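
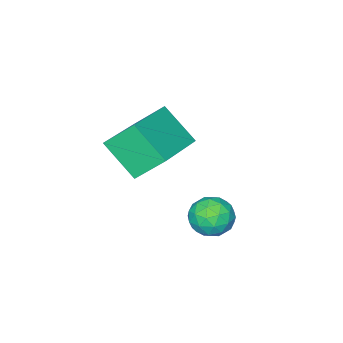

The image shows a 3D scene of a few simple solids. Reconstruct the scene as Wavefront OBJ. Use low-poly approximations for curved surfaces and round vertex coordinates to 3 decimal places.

v 1.007 -0.785 2.807
v 1.165 -1.884 3.8
v 2.858 -0.062 3.312
v 3.016 -1.161 4.305
v 1.524 -1.499 1.935
v 1.682 -2.598 2.928
v 3.375 -0.776 2.44
v 3.533 -1.875 3.433
v 1.922 1.368 1.89
v 2.36 1.909 1.998
v 2.7 0.871 1.222
v 3.138 1.412 1.33
v 2.989 0.969 1.857
v 2.507 1.276 2.27
v 2.553 1.504 0.95
v 2.071 1.811 1.363
v 2.75 1.993 1.418
v 3.019 1.662 1.978
v 2.041 1.118 1.242
v 2.31 0.787 1.802
v 2.072 1.682 2.003
v 2.988 1.098 1.217
v 2.9 0.838 1.527
v 3.157 1.155 1.591
v 2.159 1.31 2.162
v 2.417 1.628 2.226
v 2.786 1.075 2.143
v 2.643 1.152 0.994
v 2.901 1.47 1.058
v 1.903 1.625 1.629
v 2.16 1.942 1.693
v 2.274 1.705 1.077
v 2.559 2.049 1.725
v 3.017 1.758 1.333
v 2.672 1.812 1.109
v 2.389 1.992 1.352
v 2.717 1.855 2.055
v 3.175 1.563 1.662
v 3.087 1.302 1.972
v 2.804 1.483 2.214
v 2.947 1.904 1.713
v 1.885 1.217 1.558
v 2.343 0.925 1.165
v 2.256 1.297 1.006
v 1.973 1.478 1.248
v 2.043 1.022 1.887
v 2.501 0.731 1.495
v 2.671 0.788 1.868
v 2.388 0.968 2.111
v 2.113 0.876 1.507
f 2 4 1
f 5 2 1
f 1 4 3
f 3 5 1
f 2 8 4
f 6 2 5
f 6 8 2
f 4 8 3
f 7 5 3
f 3 8 7
f 7 6 5
f 8 6 7
f 9 46 25
f 46 20 49
f 25 49 14
f 46 49 25
f 9 25 21
f 25 14 26
f 21 26 10
f 25 26 21
f 9 21 30
f 21 10 31
f 30 31 16
f 21 31 30
f 9 30 42
f 30 16 45
f 42 45 19
f 30 45 42
f 9 42 46
f 42 19 50
f 46 50 20
f 42 50 46
f 10 26 37
f 26 14 40
f 37 40 18
f 26 40 37
f 14 49 27
f 49 20 48
f 27 48 13
f 49 48 27
f 20 50 47
f 50 19 43
f 47 43 11
f 50 43 47
f 19 45 44
f 45 16 32
f 44 32 15
f 45 32 44
f 16 31 36
f 31 10 33
f 36 33 17
f 31 33 36
f 12 38 24
f 38 18 39
f 24 39 13
f 38 39 24
f 12 24 22
f 24 13 23
f 22 23 11
f 24 23 22
f 12 22 29
f 22 11 28
f 29 28 15
f 22 28 29
f 12 29 34
f 29 15 35
f 34 35 17
f 29 35 34
f 12 34 38
f 34 17 41
f 38 41 18
f 34 41 38
f 13 39 27
f 39 18 40
f 27 40 14
f 39 40 27
f 11 23 47
f 23 13 48
f 47 48 20
f 23 48 47
f 15 28 44
f 28 11 43
f 44 43 19
f 28 43 44
f 17 35 36
f 35 15 32
f 36 32 16
f 35 32 36
f 18 41 37
f 41 17 33
f 37 33 10
f 41 33 37



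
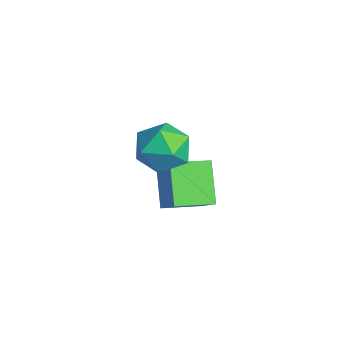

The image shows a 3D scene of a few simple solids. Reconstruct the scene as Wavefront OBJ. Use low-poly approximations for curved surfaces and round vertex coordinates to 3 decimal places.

v -2.232 -2.334 -2.068
v -3.62 -1.976 -0.717
v -2.251 -0.637 -2.536
v -3.639 -0.28 -1.185
v -1.381 -2.1 -1.255
v -2.769 -1.743 0.096
v -1.4 -0.404 -1.723
v -2.788 -0.046 -0.372
v -2.051 -2.133 3.193
v -1.63 -1.621 2.207
v -0.83 -3.599 2.953
v -0.409 -3.087 1.967
v -0.193 -2.599 3.028
v -0.947 -1.693 3.177
v -1.513 -3.527 1.983
v -2.267 -2.621 2.132
v -1.297 -2.482 1.459
v -0.482 -1.909 2.105
v -1.978 -3.311 3.055
v -1.163 -2.738 3.701
f 2 4 1
f 5 2 1
f 1 4 3
f 3 5 1
f 2 8 4
f 6 2 5
f 6 8 2
f 4 8 3
f 7 5 3
f 3 8 7
f 7 6 5
f 8 6 7
f 9 20 14
f 9 14 10
f 9 10 16
f 9 16 19
f 9 19 20
f 10 14 18
f 14 20 13
f 20 19 11
f 19 16 15
f 16 10 17
f 12 18 13
f 12 13 11
f 12 11 15
f 12 15 17
f 12 17 18
f 13 18 14
f 11 13 20
f 15 11 19
f 17 15 16
f 18 17 10



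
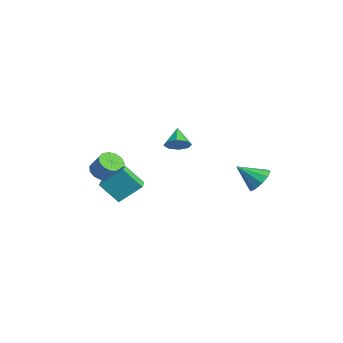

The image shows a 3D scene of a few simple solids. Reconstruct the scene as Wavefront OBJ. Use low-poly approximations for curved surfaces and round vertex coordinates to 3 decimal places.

v 3.219 3.291 1.813
v 4.038 3.063 2.041
v 2.641 2.189 2.787
v 3.871 3.452 2.382
v 3.455 3.779 2.506
v 2.949 3.921 2.365
v 2.546 3.821 2.014
v 2.4 3.519 1.585
v 2.568 3.13 1.244
v 2.984 2.802 1.12
v 3.49 2.661 1.261
v 3.892 2.761 1.613
v -1.691 -3.735 1.517
v -1.102 -3.597 1.057
v -0.44 -3.267 2.003
v -1.029 -3.405 2.463
v -1.322 -3.231 1.084
v -0.661 -2.901 2.03
v -1.66 -3.024 1.248
v -0.998 -2.695 2.194
v -2.007 -3.044 1.498
v -1.346 -2.715 2.444
v -2.254 -3.283 1.754
v -1.593 -2.953 2.699
v -2.322 -3.665 1.934
v -1.661 -3.336 2.88
v -2.19 -4.069 1.983
v -1.528 -3.74 2.928
v -1.899 -4.367 1.883
v -1.238 -4.038 2.829
v -1.542 -4.465 1.667
v -0.881 -4.135 2.613
v -1.232 -4.33 1.404
v -0.571 -4.001 2.35
v -1.068 -4.007 1.177
v -0.407 -3.677 2.122
v -0.756 0.225 3.227
v -0.235 0.547 3.677
v -1.684 0.575 4.053
v -0.447 0.917 3.282
v -0.84 0.882 2.855
v -1.185 0.463 2.646
v -1.278 -0.096 2.777
v -1.066 -0.467 3.172
v -0.672 -0.432 3.599
v -0.328 -0.012 3.808
v 1.278 -4.893 2.04
v 1.66 -3.723 3.124
v 0.43 -4.488 1.902
v 0.812 -3.318 2.986
v 1.868 -4.042 0.914
v 2.25 -2.872 1.998
v 1.02 -3.637 0.776
v 1.402 -2.467 1.86
f 2 1 4
f 2 4 3
f 4 1 5
f 4 5 3
f 5 1 6
f 5 6 3
f 6 1 7
f 6 7 3
f 7 1 8
f 7 8 3
f 8 1 9
f 8 9 3
f 9 1 10
f 9 10 3
f 10 1 11
f 10 11 3
f 11 1 12
f 11 12 3
f 12 1 2
f 12 2 3
f 14 13 17
f 14 17 15
f 15 17 18
f 15 18 16
f 17 13 19
f 17 19 18
f 18 19 20
f 18 20 16
f 19 13 21
f 19 21 20
f 20 21 22
f 20 22 16
f 21 13 23
f 21 23 22
f 22 23 24
f 22 24 16
f 23 13 25
f 23 25 24
f 24 25 26
f 24 26 16
f 25 13 27
f 25 27 26
f 26 27 28
f 26 28 16
f 27 13 29
f 27 29 28
f 28 29 30
f 28 30 16
f 29 13 31
f 29 31 30
f 30 31 32
f 30 32 16
f 31 13 33
f 31 33 32
f 32 33 34
f 32 34 16
f 33 13 35
f 33 35 34
f 34 35 36
f 34 36 16
f 35 13 14
f 35 14 36
f 36 14 15
f 36 15 16
f 38 37 40
f 38 40 39
f 40 37 41
f 40 41 39
f 41 37 42
f 41 42 39
f 42 37 43
f 42 43 39
f 43 37 44
f 43 44 39
f 44 37 45
f 44 45 39
f 45 37 46
f 45 46 39
f 46 37 38
f 46 38 39
f 48 50 47
f 51 48 47
f 47 50 49
f 49 51 47
f 48 54 50
f 52 48 51
f 52 54 48
f 50 54 49
f 53 51 49
f 49 54 53
f 53 52 51
f 54 52 53



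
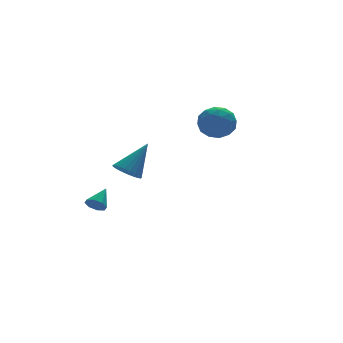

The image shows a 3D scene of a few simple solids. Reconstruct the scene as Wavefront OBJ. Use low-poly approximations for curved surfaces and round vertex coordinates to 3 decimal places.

v -3.156 -2.935 1.434
v -2.518 -2.876 0.875
v -1.784 -2.505 3.046
v -2.636 -2.543 0.887
v -2.844 -2.278 0.994
v -3.106 -2.126 1.176
v -3.377 -2.114 1.403
v -3.609 -2.244 1.636
v -3.763 -2.494 1.833
v -3.812 -2.819 1.962
v -3.748 -3.165 1.999
v -3.581 -3.471 1.938
v -3.341 -3.684 1.791
v -3.069 -3.767 1.581
v -2.811 -3.707 1.346
v -2.614 -3.513 1.127
v -2.51 -3.219 0.96
v -3.316 0.754 -2.251
v -2.86 0.635 -2.684
v -2.384 1.486 -1.469
v -3.104 1.049 -2.779
v -3.473 1.29 -2.565
v -3.75 1.217 -2.167
v -3.773 0.873 -1.819
v -3.528 0.46 -1.724
v -3.159 0.219 -1.938
v -2.882 0.292 -2.336
v 3.632 1.878 2.229
v 4.523 1.295 1.777
v 3.337 0.485 3.443
v 4.228 -0.098 2.991
v 4.416 0.87 3.596
v 4.599 1.731 2.846
v 3.261 0.049 2.374
v 3.444 0.91 1.624
v 4.294 0.165 1.867
v 5.008 0.672 2.623
v 2.852 1.108 2.597
v 3.566 1.615 3.353
v 4.104 1.709 1.896
v 3.756 0.071 3.324
v 3.867 0.64 3.679
v 4.391 0.297 3.414
v 4.148 1.965 2.525
v 4.672 1.622 2.259
v 4.609 1.372 3.329
v 3.188 0.158 2.961
v 3.712 -0.185 2.695
v 3.469 1.483 1.806
v 3.993 1.14 1.541
v 3.251 0.408 1.891
v 4.493 0.702 1.684
v 4.319 -0.117 2.397
v 3.751 -0.03 2.035
v 3.858 0.476 1.593
v 4.913 1 2.128
v 4.739 0.181 2.842
v 4.85 0.75 3.197
v 4.957 1.256 2.756
v 4.778 0.336 2.181
v 3.121 1.599 2.378
v 2.947 0.78 3.092
v 2.903 0.524 2.464
v 3.01 1.03 2.023
v 3.541 1.897 2.823
v 3.367 1.078 3.536
v 4.002 1.304 3.627
v 4.109 1.81 3.185
v 3.082 1.444 3.039
f 2 1 4
f 2 4 3
f 4 1 5
f 4 5 3
f 5 1 6
f 5 6 3
f 6 1 7
f 6 7 3
f 7 1 8
f 7 8 3
f 8 1 9
f 8 9 3
f 9 1 10
f 9 10 3
f 10 1 11
f 10 11 3
f 11 1 12
f 11 12 3
f 12 1 13
f 12 13 3
f 13 1 14
f 13 14 3
f 14 1 15
f 14 15 3
f 15 1 16
f 15 16 3
f 16 1 17
f 16 17 3
f 17 1 2
f 17 2 3
f 19 18 21
f 19 21 20
f 21 18 22
f 21 22 20
f 22 18 23
f 22 23 20
f 23 18 24
f 23 24 20
f 24 18 25
f 24 25 20
f 25 18 26
f 25 26 20
f 26 18 27
f 26 27 20
f 27 18 19
f 27 19 20
f 28 65 44
f 65 39 68
f 44 68 33
f 65 68 44
f 28 44 40
f 44 33 45
f 40 45 29
f 44 45 40
f 28 40 49
f 40 29 50
f 49 50 35
f 40 50 49
f 28 49 61
f 49 35 64
f 61 64 38
f 49 64 61
f 28 61 65
f 61 38 69
f 65 69 39
f 61 69 65
f 29 45 56
f 45 33 59
f 56 59 37
f 45 59 56
f 33 68 46
f 68 39 67
f 46 67 32
f 68 67 46
f 39 69 66
f 69 38 62
f 66 62 30
f 69 62 66
f 38 64 63
f 64 35 51
f 63 51 34
f 64 51 63
f 35 50 55
f 50 29 52
f 55 52 36
f 50 52 55
f 31 57 43
f 57 37 58
f 43 58 32
f 57 58 43
f 31 43 41
f 43 32 42
f 41 42 30
f 43 42 41
f 31 41 48
f 41 30 47
f 48 47 34
f 41 47 48
f 31 48 53
f 48 34 54
f 53 54 36
f 48 54 53
f 31 53 57
f 53 36 60
f 57 60 37
f 53 60 57
f 32 58 46
f 58 37 59
f 46 59 33
f 58 59 46
f 30 42 66
f 42 32 67
f 66 67 39
f 42 67 66
f 34 47 63
f 47 30 62
f 63 62 38
f 47 62 63
f 36 54 55
f 54 34 51
f 55 51 35
f 54 51 55
f 37 60 56
f 60 36 52
f 56 52 29
f 60 52 56



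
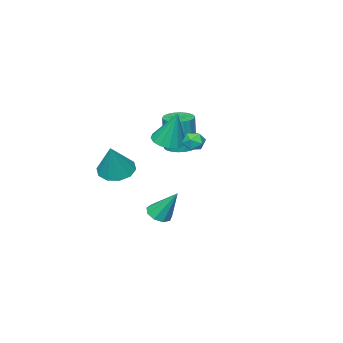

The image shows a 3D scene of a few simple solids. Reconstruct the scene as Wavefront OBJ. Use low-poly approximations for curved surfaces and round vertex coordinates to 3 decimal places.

v 3.457 3.51 3.634
v 3.799 3.502 3.092
v 4.161 2.898 4.088
v 4.503 2.89 3.546
v 4.46 3.43 3.889
v 4.024 3.808 3.609
v 3.936 2.592 3.571
v 3.5 2.97 3.291
v 4.095 2.934 3.053
v 4.419 3.452 3.249
v 3.541 2.948 3.931
v 3.865 3.466 4.127
v 2.131 -0.319 2.149
v 2.731 0.324 1.916
v 2.169 0.379 4.171
v 2.309 0.524 1.855
v 1.839 0.498 1.873
v 1.447 0.253 1.964
v 1.239 -0.146 2.106
v 1.269 -0.59 2.258
v 1.531 -0.962 2.382
v 1.953 -1.161 2.443
v 2.423 -1.135 2.425
v 2.815 -0.89 2.333
v 3.023 -0.492 2.192
v 2.993 -0.048 2.039
v 2.489 -3.745 -0.839
v 3.078 -4.613 -0.889
v 3.371 -3.255 1.059
v 3.41 -4.13 -1.167
v 3.39 -3.499 -1.321
v 3.026 -2.963 -1.29
v 2.457 -2.725 -1.088
v 1.901 -2.877 -0.79
v 1.569 -3.36 -0.512
v 1.589 -3.99 -0.358
v 1.953 -4.527 -0.389
v 2.521 -4.765 -0.591
v 1.303 -1.796 -3.862
v 1.995 -1.501 -3.972
v 1.097 -0.664 -2.118
v 1.636 -1.206 -4.206
v 1.122 -1.187 -4.279
v 0.692 -1.453 -4.157
v 0.548 -1.88 -3.897
v 0.757 -2.267 -3.621
v 1.222 -2.434 -3.458
v 1.724 -2.303 -3.484
v 2.029 -1.935 -3.687
v -0.86 -2.363 0.141
v -0.17 -1.85 0.124
v -0.09 -1.884 2.322
v -0.78 -2.397 2.339
v -0.46 -1.602 0.138
v -0.38 -1.635 2.336
v -0.83 -1.504 0.153
v -0.75 -1.538 2.351
v -1.206 -1.576 0.166
v -1.126 -1.61 2.364
v -1.513 -1.804 0.173
v -1.433 -1.838 2.371
v -1.691 -2.143 0.174
v -1.611 -2.177 2.373
v -1.704 -2.526 0.169
v -1.624 -2.559 2.367
v -1.55 -2.876 0.158
v -1.47 -2.91 2.356
v -1.26 -3.125 0.144
v -1.18 -3.158 2.342
v -0.89 -3.222 0.129
v -0.81 -3.256 2.327
v -0.514 -3.15 0.116
v -0.434 -3.184 2.314
v -0.207 -2.922 0.109
v -0.127 -2.956 2.307
v -0.029 -2.583 0.107
v 0.051 -2.617 2.306
v -0.016 -2.201 0.113
v 0.064 -2.234 2.311
f 1 12 6
f 1 6 2
f 1 2 8
f 1 8 11
f 1 11 12
f 2 6 10
f 6 12 5
f 12 11 3
f 11 8 7
f 8 2 9
f 4 10 5
f 4 5 3
f 4 3 7
f 4 7 9
f 4 9 10
f 5 10 6
f 3 5 12
f 7 3 11
f 9 7 8
f 10 9 2
f 14 13 16
f 14 16 15
f 16 13 17
f 16 17 15
f 17 13 18
f 17 18 15
f 18 13 19
f 18 19 15
f 19 13 20
f 19 20 15
f 20 13 21
f 20 21 15
f 21 13 22
f 21 22 15
f 22 13 23
f 22 23 15
f 23 13 24
f 23 24 15
f 24 13 25
f 24 25 15
f 25 13 26
f 25 26 15
f 26 13 14
f 26 14 15
f 28 27 30
f 28 30 29
f 30 27 31
f 30 31 29
f 31 27 32
f 31 32 29
f 32 27 33
f 32 33 29
f 33 27 34
f 33 34 29
f 34 27 35
f 34 35 29
f 35 27 36
f 35 36 29
f 36 27 37
f 36 37 29
f 37 27 38
f 37 38 29
f 38 27 28
f 38 28 29
f 40 39 42
f 40 42 41
f 42 39 43
f 42 43 41
f 43 39 44
f 43 44 41
f 44 39 45
f 44 45 41
f 45 39 46
f 45 46 41
f 46 39 47
f 46 47 41
f 47 39 48
f 47 48 41
f 48 39 49
f 48 49 41
f 49 39 40
f 49 40 41
f 51 50 54
f 51 54 52
f 52 54 55
f 52 55 53
f 54 50 56
f 54 56 55
f 55 56 57
f 55 57 53
f 56 50 58
f 56 58 57
f 57 58 59
f 57 59 53
f 58 50 60
f 58 60 59
f 59 60 61
f 59 61 53
f 60 50 62
f 60 62 61
f 61 62 63
f 61 63 53
f 62 50 64
f 62 64 63
f 63 64 65
f 63 65 53
f 64 50 66
f 64 66 65
f 65 66 67
f 65 67 53
f 66 50 68
f 66 68 67
f 67 68 69
f 67 69 53
f 68 50 70
f 68 70 69
f 69 70 71
f 69 71 53
f 70 50 72
f 70 72 71
f 71 72 73
f 71 73 53
f 72 50 74
f 72 74 73
f 73 74 75
f 73 75 53
f 74 50 76
f 74 76 75
f 75 76 77
f 75 77 53
f 76 50 78
f 76 78 77
f 77 78 79
f 77 79 53
f 78 50 51
f 78 51 79
f 79 51 52
f 79 52 53



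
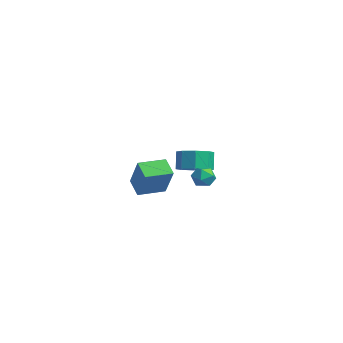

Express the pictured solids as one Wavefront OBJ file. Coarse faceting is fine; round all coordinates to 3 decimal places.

v -1.02 1.577 -3.44
v -0.582 2.093 -3.865
v -0.138 1.607 -2.495
v 0.3 2.123 -2.92
v -0.401 2.352 -2.611
v -0.946 2.334 -3.195
v 0.226 1.366 -3.165
v -0.319 1.348 -3.749
v 0.188 1.963 -3.694
v -0.2 2.573 -3.352
v -0.52 1.127 -3.008
v -0.908 1.737 -2.666
v -3.253 2.807 -3.681
v -2.261 3.187 -3.395
v -2.715 3.453 -2.173
v -3.707 3.073 -2.459
v -2.758 3.789 -3.711
v -3.212 4.055 -2.489
v -3.545 3.816 -4.009
v -3.999 4.081 -2.787
v -4.161 3.251 -4.115
v -4.615 3.517 -2.893
v -4.245 2.427 -3.967
v -4.699 2.693 -2.745
v -3.748 1.825 -3.651
v -4.202 2.091 -2.429
v -2.961 1.799 -3.353
v -3.415 2.064 -2.131
v -2.345 2.363 -3.247
v -2.799 2.629 -2.025
v 3.32 -4.046 -2.323
v 2.328 -4 -1.632
v 3.423 -2.44 -2.283
v 2.431 -2.394 -1.591
v 4.509 -4.166 -0.609
v 3.517 -4.12 0.083
v 4.612 -2.56 -0.568
v 3.62 -2.514 0.123
f 1 12 6
f 1 6 2
f 1 2 8
f 1 8 11
f 1 11 12
f 2 6 10
f 6 12 5
f 12 11 3
f 11 8 7
f 8 2 9
f 4 10 5
f 4 5 3
f 4 3 7
f 4 7 9
f 4 9 10
f 5 10 6
f 3 5 12
f 7 3 11
f 9 7 8
f 10 9 2
f 14 13 17
f 14 17 15
f 15 17 18
f 15 18 16
f 17 13 19
f 17 19 18
f 18 19 20
f 18 20 16
f 19 13 21
f 19 21 20
f 20 21 22
f 20 22 16
f 21 13 23
f 21 23 22
f 22 23 24
f 22 24 16
f 23 13 25
f 23 25 24
f 24 25 26
f 24 26 16
f 25 13 27
f 25 27 26
f 26 27 28
f 26 28 16
f 27 13 29
f 27 29 28
f 28 29 30
f 28 30 16
f 29 13 14
f 29 14 30
f 30 14 15
f 30 15 16
f 32 34 31
f 35 32 31
f 31 34 33
f 33 35 31
f 32 38 34
f 36 32 35
f 36 38 32
f 34 38 33
f 37 35 33
f 33 38 37
f 37 36 35
f 38 36 37



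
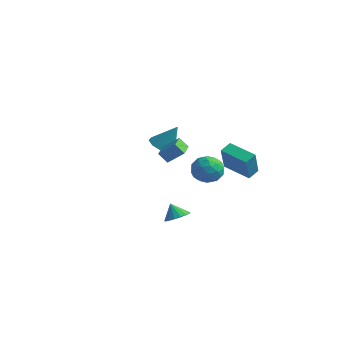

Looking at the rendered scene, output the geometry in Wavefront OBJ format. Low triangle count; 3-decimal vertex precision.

v -4.296 2.36 -1.559
v -3.617 2.745 -2.026
v -3.504 2.88 0.019
v -4.073 3.158 -1.934
v -4.633 3.198 -1.666
v -5.036 2.845 -1.348
v -5.092 2.266 -1.128
v -4.775 1.73 -1.11
v -4.235 1.489 -1.302
v -3.722 1.655 -1.614
v -3.478 2.151 -1.9
v -1.243 0.062 -0.851
v -1.694 -0.226 -0.203
v -0.446 0.603 -0.055
v -0.896 0.316 0.592
v -0.504 -1.056 -0.832
v -0.954 -1.343 -0.185
v 0.294 -0.514 -0.037
v -0.157 -0.802 0.611
v 2.3 -0.445 0.027
v 2.975 -0.355 -0.718
v 2.505 -2.065 0.018
v 3.18 -1.975 -0.727
v 3.402 -1.638 0.198
v 3.275 -0.636 0.204
v 2.205 -1.784 -0.904
v 2.078 -0.782 -0.898
v 2.917 -1.182 -1.293
v 3.656 -1.092 -0.612
v 1.824 -1.328 -0.088
v 2.563 -1.238 0.593
v 2.619 -0.258 -0.345
v 2.861 -2.162 -0.355
v 2.991 -1.964 0.189
v 3.388 -1.911 -0.249
v 2.795 -0.423 0.197
v 3.192 -0.37 -0.241
v 3.443 -1.124 0.298
v 2.288 -2.05 -0.459
v 2.685 -1.997 -0.897
v 2.092 -0.509 -0.451
v 2.489 -0.456 -0.889
v 2.037 -1.296 -0.998
v 2.982 -0.691 -1.121
v 3.103 -1.644 -1.126
v 2.529 -1.531 -1.23
v 2.455 -0.942 -1.227
v 3.417 -0.638 -0.72
v 3.537 -1.591 -0.726
v 3.667 -1.392 -0.182
v 3.593 -0.804 -0.178
v 3.382 -1.125 -1.058
v 1.943 -0.829 0.026
v 2.063 -1.782 0.02
v 1.887 -1.616 -0.522
v 1.813 -1.028 -0.518
v 2.377 -0.776 0.426
v 2.498 -1.729 0.421
v 3.025 -1.478 0.527
v 2.951 -0.889 0.53
v 2.098 -1.295 0.358
v 2.668 -3.533 -3.305
v 3.257 -3.161 -2.954
v 2.172 -3.587 -2.415
v 3.03 -2.886 -3.063
v 2.72 -2.758 -3.228
v 2.399 -2.808 -3.411
v 2.138 -3.025 -3.569
v 2 -3.357 -3.667
v 2.014 -3.73 -3.681
v 2.178 -4.057 -3.61
v 2.455 -4.265 -3.469
v 2.78 -4.305 -3.29
v 3.079 -4.167 -3.114
v 3.285 -3.885 -2.982
v 3.349 -3.522 -2.924
v 2.178 0.773 -0.903
v 2.202 1.505 -0.534
v 3.921 0.946 -1.359
v 3.945 1.678 -0.991
v 2.695 -0.078 0.751
v 2.719 0.654 1.119
v 4.438 0.095 0.294
v 4.462 0.827 0.663
f 2 1 4
f 2 4 3
f 4 1 5
f 4 5 3
f 5 1 6
f 5 6 3
f 6 1 7
f 6 7 3
f 7 1 8
f 7 8 3
f 8 1 9
f 8 9 3
f 9 1 10
f 9 10 3
f 10 1 11
f 10 11 3
f 11 1 2
f 11 2 3
f 13 15 12
f 16 13 12
f 12 15 14
f 14 16 12
f 13 19 15
f 17 13 16
f 17 19 13
f 15 19 14
f 18 16 14
f 14 19 18
f 18 17 16
f 19 17 18
f 20 57 36
f 57 31 60
f 36 60 25
f 57 60 36
f 20 36 32
f 36 25 37
f 32 37 21
f 36 37 32
f 20 32 41
f 32 21 42
f 41 42 27
f 32 42 41
f 20 41 53
f 41 27 56
f 53 56 30
f 41 56 53
f 20 53 57
f 53 30 61
f 57 61 31
f 53 61 57
f 21 37 48
f 37 25 51
f 48 51 29
f 37 51 48
f 25 60 38
f 60 31 59
f 38 59 24
f 60 59 38
f 31 61 58
f 61 30 54
f 58 54 22
f 61 54 58
f 30 56 55
f 56 27 43
f 55 43 26
f 56 43 55
f 27 42 47
f 42 21 44
f 47 44 28
f 42 44 47
f 23 49 35
f 49 29 50
f 35 50 24
f 49 50 35
f 23 35 33
f 35 24 34
f 33 34 22
f 35 34 33
f 23 33 40
f 33 22 39
f 40 39 26
f 33 39 40
f 23 40 45
f 40 26 46
f 45 46 28
f 40 46 45
f 23 45 49
f 45 28 52
f 49 52 29
f 45 52 49
f 24 50 38
f 50 29 51
f 38 51 25
f 50 51 38
f 22 34 58
f 34 24 59
f 58 59 31
f 34 59 58
f 26 39 55
f 39 22 54
f 55 54 30
f 39 54 55
f 28 46 47
f 46 26 43
f 47 43 27
f 46 43 47
f 29 52 48
f 52 28 44
f 48 44 21
f 52 44 48
f 63 62 65
f 63 65 64
f 65 62 66
f 65 66 64
f 66 62 67
f 66 67 64
f 67 62 68
f 67 68 64
f 68 62 69
f 68 69 64
f 69 62 70
f 69 70 64
f 70 62 71
f 70 71 64
f 71 62 72
f 71 72 64
f 72 62 73
f 72 73 64
f 73 62 74
f 73 74 64
f 74 62 75
f 74 75 64
f 75 62 76
f 75 76 64
f 76 62 63
f 76 63 64
f 78 80 77
f 81 78 77
f 77 80 79
f 79 81 77
f 78 84 80
f 82 78 81
f 82 84 78
f 80 84 79
f 83 81 79
f 79 84 83
f 83 82 81
f 84 82 83



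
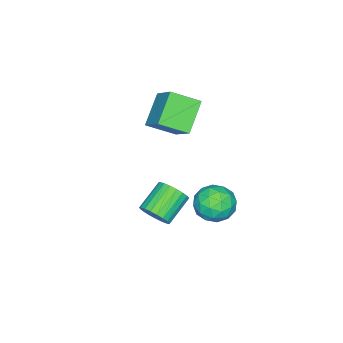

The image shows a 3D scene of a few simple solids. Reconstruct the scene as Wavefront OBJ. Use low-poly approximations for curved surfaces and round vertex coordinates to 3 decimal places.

v 3.544 1.027 -1.215
v 3.951 1.424 -0.638
v 2.582 1.589 0.213
v 2.176 1.193 -0.365
v 3.855 1.675 -0.841
v 2.487 1.84 0.01
v 3.706 1.814 -1.108
v 2.337 1.979 -0.258
v 3.528 1.817 -1.395
v 2.16 1.982 -0.544
v 3.354 1.684 -1.65
v 1.985 1.849 -0.799
v 3.212 1.437 -1.83
v 1.843 1.602 -0.979
v 3.128 1.119 -1.904
v 1.759 1.285 -1.053
v 3.115 0.786 -1.859
v 1.747 0.951 -1.008
v 3.177 0.494 -1.702
v 1.809 0.659 -0.851
v 3.303 0.295 -1.462
v 1.934 0.46 -0.611
v 3.47 0.222 -1.178
v 2.101 0.387 -0.328
v 3.65 0.288 -0.902
v 2.281 0.453 -0.051
v 3.812 0.482 -0.679
v 2.443 0.648 0.172
v 3.927 0.771 -0.549
v 2.559 0.936 0.301
v 3.977 1.104 -0.535
v 2.608 1.269 0.316
v -2.091 -0.715 2.035
v -1.307 -1.899 2.73
v -1.286 0.509 3.213
v -0.502 -0.674 3.908
v -0.678 -0.486 0.832
v 0.106 -1.669 1.527
v 0.127 0.739 2.01
v 0.911 -0.445 2.705
v -0.987 2.255 -3.216
v -0.555 2.88 -2.43
v 0.295 1.06 -2.97
v 0.727 1.685 -2.184
v -0.233 1.189 -2.021
v -1.026 1.927 -2.173
v 0.766 2.013 -3.227
v -0.027 2.751 -3.379
v 0.528 2.731 -2.437
v -0.089 2.221 -1.692
v -0.171 1.719 -3.708
v -0.788 1.209 -2.963
v -0.883 2.672 -2.844
v 0.623 1.268 -2.556
v 0.059 0.976 -2.46
v 0.313 1.343 -1.998
v -1.16 2.112 -2.694
v -0.906 2.48 -2.232
v -0.717 1.486 -1.991
v 0.646 1.46 -3.168
v 0.9 1.828 -2.706
v -0.573 2.597 -3.402
v -0.319 2.964 -2.94
v 0.457 2.454 -3.409
v 0.007 2.952 -2.386
v 0.761 2.25 -2.242
v 0.784 2.442 -2.855
v 0.318 2.876 -2.944
v -0.356 2.653 -1.948
v 0.398 1.95 -1.804
v -0.167 1.658 -1.708
v -0.632 2.092 -1.798
v 0.281 2.565 -1.953
v -0.658 1.99 -3.596
v 0.096 1.287 -3.452
v 0.372 1.848 -3.602
v -0.093 2.282 -3.692
v -1.021 1.69 -3.158
v -0.267 0.988 -3.014
v -0.578 1.064 -2.456
v -1.044 1.498 -2.545
v -0.541 1.375 -3.447
f 2 1 5
f 2 5 3
f 3 5 6
f 3 6 4
f 5 1 7
f 5 7 6
f 6 7 8
f 6 8 4
f 7 1 9
f 7 9 8
f 8 9 10
f 8 10 4
f 9 1 11
f 9 11 10
f 10 11 12
f 10 12 4
f 11 1 13
f 11 13 12
f 12 13 14
f 12 14 4
f 13 1 15
f 13 15 14
f 14 15 16
f 14 16 4
f 15 1 17
f 15 17 16
f 16 17 18
f 16 18 4
f 17 1 19
f 17 19 18
f 18 19 20
f 18 20 4
f 19 1 21
f 19 21 20
f 20 21 22
f 20 22 4
f 21 1 23
f 21 23 22
f 22 23 24
f 22 24 4
f 23 1 25
f 23 25 24
f 24 25 26
f 24 26 4
f 25 1 27
f 25 27 26
f 26 27 28
f 26 28 4
f 27 1 29
f 27 29 28
f 28 29 30
f 28 30 4
f 29 1 31
f 29 31 30
f 30 31 32
f 30 32 4
f 31 1 2
f 31 2 32
f 32 2 3
f 32 3 4
f 34 36 33
f 37 34 33
f 33 36 35
f 35 37 33
f 34 40 36
f 38 34 37
f 38 40 34
f 36 40 35
f 39 37 35
f 35 40 39
f 39 38 37
f 40 38 39
f 41 78 57
f 78 52 81
f 57 81 46
f 78 81 57
f 41 57 53
f 57 46 58
f 53 58 42
f 57 58 53
f 41 53 62
f 53 42 63
f 62 63 48
f 53 63 62
f 41 62 74
f 62 48 77
f 74 77 51
f 62 77 74
f 41 74 78
f 74 51 82
f 78 82 52
f 74 82 78
f 42 58 69
f 58 46 72
f 69 72 50
f 58 72 69
f 46 81 59
f 81 52 80
f 59 80 45
f 81 80 59
f 52 82 79
f 82 51 75
f 79 75 43
f 82 75 79
f 51 77 76
f 77 48 64
f 76 64 47
f 77 64 76
f 48 63 68
f 63 42 65
f 68 65 49
f 63 65 68
f 44 70 56
f 70 50 71
f 56 71 45
f 70 71 56
f 44 56 54
f 56 45 55
f 54 55 43
f 56 55 54
f 44 54 61
f 54 43 60
f 61 60 47
f 54 60 61
f 44 61 66
f 61 47 67
f 66 67 49
f 61 67 66
f 44 66 70
f 66 49 73
f 70 73 50
f 66 73 70
f 45 71 59
f 71 50 72
f 59 72 46
f 71 72 59
f 43 55 79
f 55 45 80
f 79 80 52
f 55 80 79
f 47 60 76
f 60 43 75
f 76 75 51
f 60 75 76
f 49 67 68
f 67 47 64
f 68 64 48
f 67 64 68
f 50 73 69
f 73 49 65
f 69 65 42
f 73 65 69



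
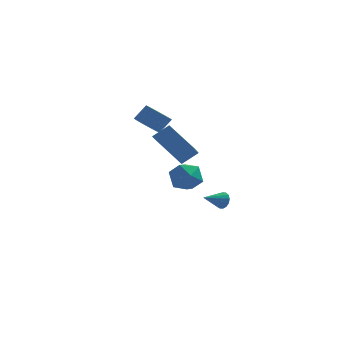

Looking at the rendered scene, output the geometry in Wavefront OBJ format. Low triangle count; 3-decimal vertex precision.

v -2.899 3.54 2.859
v -2.277 3.004 2.638
v -1.66 3.365 3.5
v -2.281 3.9 3.721
v -2.189 3.344 2.433
v -1.572 3.705 3.295
v -2.264 3.73 2.326
v -1.647 4.09 3.188
v -2.485 4.071 2.34
v -1.868 4.432 3.203
v -2.8 4.291 2.474
v -2.183 4.652 3.336
v -3.138 4.339 2.696
v -2.521 4.7 3.558
v -3.421 4.203 2.955
v -2.804 4.564 3.817
v -3.584 3.916 3.192
v -2.967 4.277 4.054
v -3.59 3.542 3.353
v -2.973 3.903 4.215
v -3.438 3.168 3.4
v -2.821 3.529 4.263
v -3.162 2.879 3.324
v -2.545 3.24 4.186
v -2.826 2.741 3.141
v -2.209 3.102 4.003
v -2.506 2.786 2.893
v -1.889 3.147 3.756
v 1.231 3.417 -2.544
v 1.551 3.323 -2.07
v 0.249 2.643 -2.036
v 1.39 3.569 -2.008
v 1.186 3.774 -2.089
v 0.994 3.883 -2.293
v 0.866 3.867 -2.564
v 0.836 3.731 -2.83
v 0.912 3.51 -3.019
v 1.073 3.265 -3.081
v 1.276 3.06 -2.999
v 1.468 2.951 -2.796
v 1.596 2.966 -2.525
v 1.626 3.103 -2.259
v -1.286 -0.354 1.03
v -0.495 0.168 1.406
v -0.245 -1.388 0.274
v 0.546 -0.866 0.65
v -0.046 -1.415 1.274
v -0.689 -0.776 1.741
v -0.051 -0.444 -0.061
v -0.694 0.195 0.406
v 0.269 0.112 0.732
v 0.272 -0.488 1.557
v -1.012 -0.732 0.123
v -1.009 -1.332 0.948
v -0.384 -4.038 3.341
v -1.79 -3.345 4.708
v -0.407 -2.452 2.512
v -1.814 -1.759 3.879
v 0.434 -3.681 4.001
v -0.973 -2.988 5.368
v 0.41 -2.095 3.172
v -0.996 -1.402 4.539
f 2 1 5
f 2 5 3
f 3 5 6
f 3 6 4
f 5 1 7
f 5 7 6
f 6 7 8
f 6 8 4
f 7 1 9
f 7 9 8
f 8 9 10
f 8 10 4
f 9 1 11
f 9 11 10
f 10 11 12
f 10 12 4
f 11 1 13
f 11 13 12
f 12 13 14
f 12 14 4
f 13 1 15
f 13 15 14
f 14 15 16
f 14 16 4
f 15 1 17
f 15 17 16
f 16 17 18
f 16 18 4
f 17 1 19
f 17 19 18
f 18 19 20
f 18 20 4
f 19 1 21
f 19 21 20
f 20 21 22
f 20 22 4
f 21 1 23
f 21 23 22
f 22 23 24
f 22 24 4
f 23 1 25
f 23 25 24
f 24 25 26
f 24 26 4
f 25 1 27
f 25 27 26
f 26 27 28
f 26 28 4
f 27 1 2
f 27 2 28
f 28 2 3
f 28 3 4
f 30 29 32
f 30 32 31
f 32 29 33
f 32 33 31
f 33 29 34
f 33 34 31
f 34 29 35
f 34 35 31
f 35 29 36
f 35 36 31
f 36 29 37
f 36 37 31
f 37 29 38
f 37 38 31
f 38 29 39
f 38 39 31
f 39 29 40
f 39 40 31
f 40 29 41
f 40 41 31
f 41 29 42
f 41 42 31
f 42 29 30
f 42 30 31
f 43 54 48
f 43 48 44
f 43 44 50
f 43 50 53
f 43 53 54
f 44 48 52
f 48 54 47
f 54 53 45
f 53 50 49
f 50 44 51
f 46 52 47
f 46 47 45
f 46 45 49
f 46 49 51
f 46 51 52
f 47 52 48
f 45 47 54
f 49 45 53
f 51 49 50
f 52 51 44
f 56 58 55
f 59 56 55
f 55 58 57
f 57 59 55
f 56 62 58
f 60 56 59
f 60 62 56
f 58 62 57
f 61 59 57
f 57 62 61
f 61 60 59
f 62 60 61



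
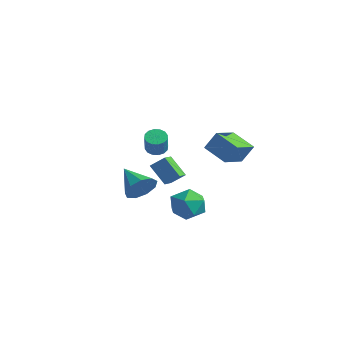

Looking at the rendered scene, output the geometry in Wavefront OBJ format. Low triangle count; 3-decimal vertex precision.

v 4.704 -0.947 2.619
v 3.251 -1.263 3.31
v 4.125 0.641 2.128
v 2.672 0.325 2.819
v 5.128 -0.445 3.741
v 3.675 -0.761 4.432
v 4.549 1.143 3.25
v 3.096 0.827 3.941
v -0.952 -0.54 -0.984
v -2 -0.834 0.189
v -0.345 0.062 -0.291
v -1.394 -0.232 0.882
v -0.466 -1.308 -0.742
v -1.515 -1.602 0.431
v 0.14 -0.706 -0.049
v -0.908 -1 1.124
v 2.744 -1.743 -1.327
v 3.905 -1.646 -1.263
v 2.795 -3.174 -0.097
v 3.956 -3.077 -0.033
v 3.276 -2.242 0.415
v 3.244 -1.357 -0.346
v 3.456 -3.463 -1.014
v 3.424 -2.578 -1.775
v 4.345 -2.709 -1.07
v 4.234 -1.954 -0.187
v 2.466 -2.866 -1.173
v 2.355 -2.111 -0.29
v -3.15 -0.026 0.996
v -2.637 -0.237 0.603
v -1.936 -0.745 1.791
v -2.45 -0.534 2.184
v -2.553 0.092 0.694
v -1.852 -0.416 1.882
v -2.628 0.39 0.866
v -1.928 -0.118 2.054
v -2.844 0.576 1.073
v -2.143 0.068 2.261
v -3.142 0.601 1.259
v -2.441 0.093 2.447
v -3.442 0.458 1.375
v -2.741 -0.05 2.563
v -3.664 0.185 1.389
v -2.963 -0.323 2.577
v -3.748 -0.144 1.298
v -3.047 -0.652 2.486
v -3.672 -0.442 1.126
v -2.972 -0.95 2.314
v -3.457 -0.628 0.919
v -2.756 -1.136 2.107
v -3.159 -0.653 0.733
v -2.458 -1.161 1.921
v -2.859 -0.51 0.617
v -2.158 -1.018 1.805
v -2.457 -1.567 -1.702
v -1.96 -1.902 -0.804
v -4.243 -1.573 -0.718
v -1.974 -1.164 -0.824
v -2.214 -0.614 -1.256
v -2.567 -0.51 -1.896
v -2.869 -0.901 -2.446
v -2.977 -1.603 -2.648
v -2.843 -2.289 -2.407
v -2.527 -2.636 -1.837
v -2.179 -2.484 -1.203
f 2 4 1
f 5 2 1
f 1 4 3
f 3 5 1
f 2 8 4
f 6 2 5
f 6 8 2
f 4 8 3
f 7 5 3
f 3 8 7
f 7 6 5
f 8 6 7
f 10 12 9
f 13 10 9
f 9 12 11
f 11 13 9
f 10 16 12
f 14 10 13
f 14 16 10
f 12 16 11
f 15 13 11
f 11 16 15
f 15 14 13
f 16 14 15
f 17 28 22
f 17 22 18
f 17 18 24
f 17 24 27
f 17 27 28
f 18 22 26
f 22 28 21
f 28 27 19
f 27 24 23
f 24 18 25
f 20 26 21
f 20 21 19
f 20 19 23
f 20 23 25
f 20 25 26
f 21 26 22
f 19 21 28
f 23 19 27
f 25 23 24
f 26 25 18
f 30 29 33
f 30 33 31
f 31 33 34
f 31 34 32
f 33 29 35
f 33 35 34
f 34 35 36
f 34 36 32
f 35 29 37
f 35 37 36
f 36 37 38
f 36 38 32
f 37 29 39
f 37 39 38
f 38 39 40
f 38 40 32
f 39 29 41
f 39 41 40
f 40 41 42
f 40 42 32
f 41 29 43
f 41 43 42
f 42 43 44
f 42 44 32
f 43 29 45
f 43 45 44
f 44 45 46
f 44 46 32
f 45 29 47
f 45 47 46
f 46 47 48
f 46 48 32
f 47 29 49
f 47 49 48
f 48 49 50
f 48 50 32
f 49 29 51
f 49 51 50
f 50 51 52
f 50 52 32
f 51 29 53
f 51 53 52
f 52 53 54
f 52 54 32
f 53 29 30
f 53 30 54
f 54 30 31
f 54 31 32
f 56 55 58
f 56 58 57
f 58 55 59
f 58 59 57
f 59 55 60
f 59 60 57
f 60 55 61
f 60 61 57
f 61 55 62
f 61 62 57
f 62 55 63
f 62 63 57
f 63 55 64
f 63 64 57
f 64 55 65
f 64 65 57
f 65 55 56
f 65 56 57



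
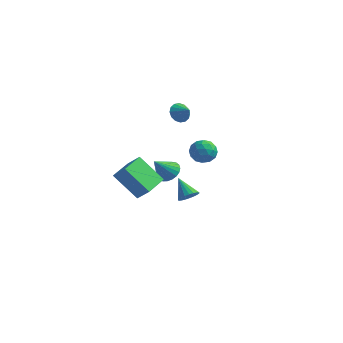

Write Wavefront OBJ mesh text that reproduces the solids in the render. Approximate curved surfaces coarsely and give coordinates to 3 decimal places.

v 2.276 -4.15 1.024
v 2.511 -4.554 1.475
v 1.344 -3.63 1.976
v 2.667 -4.336 1.509
v 2.755 -4.085 1.458
v 2.761 -3.846 1.333
v 2.682 -3.659 1.154
v 2.534 -3.557 0.953
v 2.34 -3.557 0.764
v 2.136 -3.66 0.62
v 1.956 -3.848 0.546
v 1.831 -4.087 0.554
v 1.784 -4.338 0.644
v 1.821 -4.556 0.8
v 1.937 -4.703 0.994
v 2.112 -4.755 1.193
v 2.315 -4.702 1.364
v -1.419 -3.389 -0.616
v -2.939 -3.483 0.888
v -1.397 -1.704 -0.488
v -2.917 -1.798 1.015
v -0.603 -3.462 0.205
v -2.123 -3.556 1.708
v -0.581 -1.777 0.332
v -2.101 -1.871 1.836
v -1.645 2.196 3.635
v -1.198 2.494 3.141
v -0.855 1.924 4.185
v -1.273 2.772 3.385
v -1.447 2.896 3.697
v -1.675 2.832 3.992
v -1.894 2.597 4.191
v -2.047 2.255 4.242
v -2.092 1.897 4.13
v -2.017 1.619 3.885
v -1.842 1.496 3.573
v -1.615 1.56 3.278
v -1.396 1.794 3.079
v -1.243 2.136 3.028
v -0.056 0.578 2.117
v 0.472 1.25 2.341
v 0.868 0.19 1.099
v 1.396 0.862 1.323
v 1.294 0.178 1.873
v 0.722 0.418 2.502
v 0.618 1.022 0.938
v 0.046 1.262 1.567
v 0.889 1.524 1.612
v 1.306 1.003 2.19
v 0.034 0.437 1.25
v 0.451 -0.084 1.828
v 0.127 0.948 2.319
v 1.213 0.492 1.121
v 1.153 0.09 1.445
v 1.463 0.485 1.576
v 0.274 0.459 2.413
v 0.584 0.854 2.545
v 1.067 0.224 2.27
v 0.756 0.586 0.895
v 1.066 0.981 1.027
v -0.123 0.955 1.864
v 0.187 1.35 1.995
v 0.273 1.216 1.17
v 0.682 1.504 2.022
v 1.226 1.276 1.423
v 0.768 1.37 1.197
v 0.432 1.511 1.567
v 0.928 1.198 2.361
v 1.471 0.969 1.763
v 1.411 0.568 2.086
v 1.075 0.709 2.456
v 1.173 1.359 1.933
v -0.131 0.471 1.677
v 0.412 0.242 1.079
v 0.265 0.731 0.984
v -0.071 0.872 1.354
v 0.114 0.164 2.017
v 0.658 -0.064 1.418
v 0.908 -0.071 1.873
v 0.572 0.07 2.243
v 0.167 0.081 1.507
v -3.545 4.307 -3.063
v -2.823 4.483 -2.651
v -4.035 3.353 -1.797
v -3.036 4.742 -2.539
v -3.338 4.925 -2.517
v -3.675 5.002 -2.59
v -3.99 4.958 -2.745
v -4.228 4.802 -2.954
v -4.348 4.56 -3.183
v -4.329 4.275 -3.391
v -4.175 3.995 -3.542
v -3.911 3.77 -3.61
v -3.585 3.637 -3.584
v -3.251 3.62 -3.468
v -2.969 3.722 -3.282
v -2.786 3.925 -3.058
v -2.734 4.195 -2.835
f 2 1 4
f 2 4 3
f 4 1 5
f 4 5 3
f 5 1 6
f 5 6 3
f 6 1 7
f 6 7 3
f 7 1 8
f 7 8 3
f 8 1 9
f 8 9 3
f 9 1 10
f 9 10 3
f 10 1 11
f 10 11 3
f 11 1 12
f 11 12 3
f 12 1 13
f 12 13 3
f 13 1 14
f 13 14 3
f 14 1 15
f 14 15 3
f 15 1 16
f 15 16 3
f 16 1 17
f 16 17 3
f 17 1 2
f 17 2 3
f 19 21 18
f 22 19 18
f 18 21 20
f 20 22 18
f 19 25 21
f 23 19 22
f 23 25 19
f 21 25 20
f 24 22 20
f 20 25 24
f 24 23 22
f 25 23 24
f 27 26 29
f 27 29 28
f 29 26 30
f 29 30 28
f 30 26 31
f 30 31 28
f 31 26 32
f 31 32 28
f 32 26 33
f 32 33 28
f 33 26 34
f 33 34 28
f 34 26 35
f 34 35 28
f 35 26 36
f 35 36 28
f 36 26 37
f 36 37 28
f 37 26 38
f 37 38 28
f 38 26 39
f 38 39 28
f 39 26 27
f 39 27 28
f 40 77 56
f 77 51 80
f 56 80 45
f 77 80 56
f 40 56 52
f 56 45 57
f 52 57 41
f 56 57 52
f 40 52 61
f 52 41 62
f 61 62 47
f 52 62 61
f 40 61 73
f 61 47 76
f 73 76 50
f 61 76 73
f 40 73 77
f 73 50 81
f 77 81 51
f 73 81 77
f 41 57 68
f 57 45 71
f 68 71 49
f 57 71 68
f 45 80 58
f 80 51 79
f 58 79 44
f 80 79 58
f 51 81 78
f 81 50 74
f 78 74 42
f 81 74 78
f 50 76 75
f 76 47 63
f 75 63 46
f 76 63 75
f 47 62 67
f 62 41 64
f 67 64 48
f 62 64 67
f 43 69 55
f 69 49 70
f 55 70 44
f 69 70 55
f 43 55 53
f 55 44 54
f 53 54 42
f 55 54 53
f 43 53 60
f 53 42 59
f 60 59 46
f 53 59 60
f 43 60 65
f 60 46 66
f 65 66 48
f 60 66 65
f 43 65 69
f 65 48 72
f 69 72 49
f 65 72 69
f 44 70 58
f 70 49 71
f 58 71 45
f 70 71 58
f 42 54 78
f 54 44 79
f 78 79 51
f 54 79 78
f 46 59 75
f 59 42 74
f 75 74 50
f 59 74 75
f 48 66 67
f 66 46 63
f 67 63 47
f 66 63 67
f 49 72 68
f 72 48 64
f 68 64 41
f 72 64 68
f 83 82 85
f 83 85 84
f 85 82 86
f 85 86 84
f 86 82 87
f 86 87 84
f 87 82 88
f 87 88 84
f 88 82 89
f 88 89 84
f 89 82 90
f 89 90 84
f 90 82 91
f 90 91 84
f 91 82 92
f 91 92 84
f 92 82 93
f 92 93 84
f 93 82 94
f 93 94 84
f 94 82 95
f 94 95 84
f 95 82 96
f 95 96 84
f 96 82 97
f 96 97 84
f 97 82 98
f 97 98 84
f 98 82 83
f 98 83 84



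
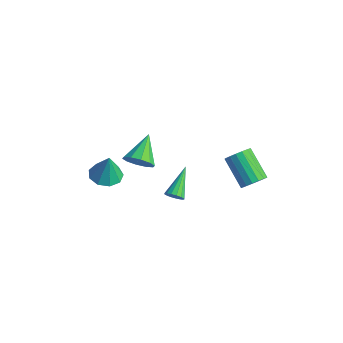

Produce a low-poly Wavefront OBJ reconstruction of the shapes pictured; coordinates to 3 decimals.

v 4.655 1.492 1.97
v 5.122 1.362 2.619
v 3.472 1.618 3.859
v 3.005 1.748 3.21
v 5.142 1.746 2.566
v 3.491 2.002 3.805
v 5.05 2.071 2.376
v 3.4 2.327 3.616
v 4.868 2.264 2.094
v 3.217 2.52 3.333
v 4.637 2.28 1.783
v 2.986 2.536 3.022
v 4.41 2.115 1.515
v 2.759 2.371 2.754
v 4.239 1.808 1.351
v 2.589 2.064 2.591
v 4.164 1.428 1.329
v 2.514 1.684 2.569
v 4.201 1.063 1.454
v 2.551 1.319 2.694
v 4.343 0.796 1.698
v 2.692 1.052 2.937
v 4.556 0.689 2.003
v 2.905 0.945 3.243
v 4.791 0.765 2.301
v 3.141 1.021 3.541
v 4.996 1.008 2.524
v 3.345 1.264 3.763
v -3.235 -2.665 -0.66
v -2.327 -3.118 -0.768
v -2.985 -2.575 1.06
v -2.256 -2.425 -0.815
v -2.643 -1.845 -0.789
v -3.307 -1.649 -0.703
v -3.937 -1.928 -0.597
v -4.239 -2.553 -0.52
v -4.071 -3.23 -0.509
v -3.512 -3.643 -0.568
v -2.823 -3.599 -0.67
v -1.547 -1.628 1.138
v -1.035 -1.867 1.927
v -2.393 -0.132 2.142
v -0.714 -1.473 1.61
v -0.71 -1.138 1.113
v -1.027 -0.99 0.625
v -1.542 -1.086 0.334
v -2.059 -1.389 0.35
v -2.38 -1.783 0.667
v -2.384 -2.118 1.164
v -2.067 -2.266 1.651
v -1.552 -2.17 1.943
v 1.727 -1.791 0.605
v 2.066 -1.928 1.068
v 0.893 -0.229 1.675
v 2.231 -1.729 0.905
v 2.261 -1.546 0.662
v 2.147 -1.429 0.404
v 1.922 -1.41 0.199
v 1.644 -1.492 0.103
v 1.388 -1.655 0.141
v 1.223 -1.854 0.304
v 1.194 -2.037 0.547
v 1.307 -2.153 0.805
v 1.532 -2.173 1.01
v 1.81 -2.091 1.106
f 2 1 5
f 2 5 3
f 3 5 6
f 3 6 4
f 5 1 7
f 5 7 6
f 6 7 8
f 6 8 4
f 7 1 9
f 7 9 8
f 8 9 10
f 8 10 4
f 9 1 11
f 9 11 10
f 10 11 12
f 10 12 4
f 11 1 13
f 11 13 12
f 12 13 14
f 12 14 4
f 13 1 15
f 13 15 14
f 14 15 16
f 14 16 4
f 15 1 17
f 15 17 16
f 16 17 18
f 16 18 4
f 17 1 19
f 17 19 18
f 18 19 20
f 18 20 4
f 19 1 21
f 19 21 20
f 20 21 22
f 20 22 4
f 21 1 23
f 21 23 22
f 22 23 24
f 22 24 4
f 23 1 25
f 23 25 24
f 24 25 26
f 24 26 4
f 25 1 27
f 25 27 26
f 26 27 28
f 26 28 4
f 27 1 2
f 27 2 28
f 28 2 3
f 28 3 4
f 30 29 32
f 30 32 31
f 32 29 33
f 32 33 31
f 33 29 34
f 33 34 31
f 34 29 35
f 34 35 31
f 35 29 36
f 35 36 31
f 36 29 37
f 36 37 31
f 37 29 38
f 37 38 31
f 38 29 39
f 38 39 31
f 39 29 30
f 39 30 31
f 41 40 43
f 41 43 42
f 43 40 44
f 43 44 42
f 44 40 45
f 44 45 42
f 45 40 46
f 45 46 42
f 46 40 47
f 46 47 42
f 47 40 48
f 47 48 42
f 48 40 49
f 48 49 42
f 49 40 50
f 49 50 42
f 50 40 51
f 50 51 42
f 51 40 41
f 51 41 42
f 53 52 55
f 53 55 54
f 55 52 56
f 55 56 54
f 56 52 57
f 56 57 54
f 57 52 58
f 57 58 54
f 58 52 59
f 58 59 54
f 59 52 60
f 59 60 54
f 60 52 61
f 60 61 54
f 61 52 62
f 61 62 54
f 62 52 63
f 62 63 54
f 63 52 64
f 63 64 54
f 64 52 65
f 64 65 54
f 65 52 53
f 65 53 54



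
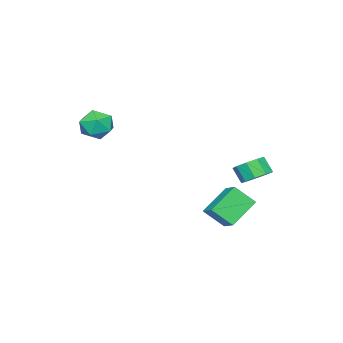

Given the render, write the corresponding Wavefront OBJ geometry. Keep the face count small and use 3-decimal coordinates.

v -2.615 2.05 -5.176
v -2.134 1.077 -4.169
v -4.163 2.442 -4.057
v -3.682 1.469 -3.05
v -1.978 2.951 -4.61
v -1.497 1.978 -3.603
v -3.526 3.343 -3.491
v -3.045 2.37 -2.484
v -3.905 3.189 -1.927
v -3.341 2.588 -2.263
v -3.47 1.99 -1.409
v -4.035 2.591 -1.073
v -3.037 2.997 -1.93
v -3.166 2.399 -1.077
v -3.138 3.496 -1.596
v -3.267 2.897 -0.743
v -3.599 3.851 -1.417
v -3.728 3.253 -0.563
v -4.203 3.896 -1.476
v -4.332 3.298 -0.623
v -4.668 3.611 -1.746
v -4.797 3.013 -0.893
v -4.776 3.128 -2.101
v -4.905 2.53 -1.248
v -4.477 2.674 -2.374
v -4.606 2.076 -1.521
v -3.91 2.461 -2.438
v -4.039 1.862 -1.585
v -0.324 -3.081 1.375
v 0.578 -2.629 1.529
v 0.302 -4.511 1.911
v 1.204 -4.059 2.065
v 0.407 -3.822 2.656
v 0.02 -2.938 2.325
v 0.86 -4.202 1.115
v 0.473 -3.318 0.784
v 1.309 -3.322 1.368
v 1.029 -3.087 2.32
v -0.149 -4.053 1.12
v -0.429 -3.818 2.072
f 2 4 1
f 5 2 1
f 1 4 3
f 3 5 1
f 2 8 4
f 6 2 5
f 6 8 2
f 4 8 3
f 7 5 3
f 3 8 7
f 7 6 5
f 8 6 7
f 10 9 13
f 10 13 11
f 11 13 14
f 11 14 12
f 13 9 15
f 13 15 14
f 14 15 16
f 14 16 12
f 15 9 17
f 15 17 16
f 16 17 18
f 16 18 12
f 17 9 19
f 17 19 18
f 18 19 20
f 18 20 12
f 19 9 21
f 19 21 20
f 20 21 22
f 20 22 12
f 21 9 23
f 21 23 22
f 22 23 24
f 22 24 12
f 23 9 25
f 23 25 24
f 24 25 26
f 24 26 12
f 25 9 27
f 25 27 26
f 26 27 28
f 26 28 12
f 27 9 10
f 27 10 28
f 28 10 11
f 28 11 12
f 29 40 34
f 29 34 30
f 29 30 36
f 29 36 39
f 29 39 40
f 30 34 38
f 34 40 33
f 40 39 31
f 39 36 35
f 36 30 37
f 32 38 33
f 32 33 31
f 32 31 35
f 32 35 37
f 32 37 38
f 33 38 34
f 31 33 40
f 35 31 39
f 37 35 36
f 38 37 30



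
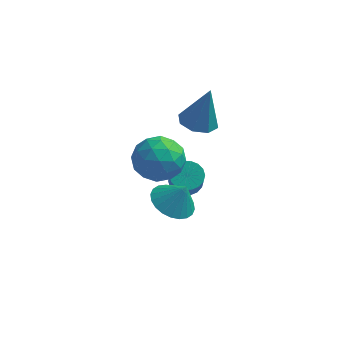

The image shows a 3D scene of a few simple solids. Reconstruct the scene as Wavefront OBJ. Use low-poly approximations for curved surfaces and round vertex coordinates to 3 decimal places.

v -3.388 0.809 -1.021
v -2.638 1.384 -1.43
v -2.792 0.831 0.101
v -2.893 1.667 -1.301
v -3.222 1.82 -1.129
v -3.577 1.818 -0.94
v -3.903 1.663 -0.764
v -4.151 1.377 -0.627
v -4.282 1.005 -0.55
v -4.278 0.604 -0.544
v -4.137 0.233 -0.611
v -3.883 -0.05 -0.74
v -3.553 -0.202 -0.913
v -3.198 -0.201 -1.101
v -2.872 -0.045 -1.277
v -2.625 0.24 -1.415
v -2.493 0.612 -1.492
v -2.498 1.014 -1.497
v -2.836 2.837 2.69
v -1.98 2.792 2.49
v -2.364 2.983 4.67
v -2.21 3.425 2.498
v -2.807 3.713 2.618
v -3.421 3.488 2.781
v -3.692 2.881 2.891
v -3.461 2.248 2.883
v -2.865 1.96 2.762
v -2.251 2.185 2.599
v -4.267 -0.337 2.795
v -3.158 -0.062 2.706
v -3.822 -1.778 3.874
v -2.713 -1.503 3.785
v -3.426 -0.826 4.374
v -3.7 0.065 3.707
v -3.28 -1.905 2.873
v -3.554 -1.014 2.206
v -2.548 -1.031 2.754
v -2.638 -0.364 3.682
v -4.342 -1.476 2.898
v -4.432 -0.809 3.826
v -3.751 -0.073 2.656
v -3.229 -1.767 3.924
v -3.648 -1.369 4.27
v -2.996 -1.208 4.218
v -4.07 0.002 3.245
v -3.418 0.163 3.192
v -3.576 -0.286 4.173
v -3.562 -2.003 3.388
v -2.91 -1.842 3.335
v -3.984 -0.632 2.362
v -3.332 -0.471 2.31
v -3.404 -1.554 2.407
v -2.741 -0.481 2.632
v -2.48 -1.328 3.266
v -2.812 -1.564 2.729
v -2.974 -1.04 2.338
v -2.794 -0.089 3.177
v -2.533 -0.936 3.811
v -2.952 -0.538 4.157
v -3.113 -0.015 3.766
v -2.435 -0.659 3.205
v -4.447 -0.904 2.769
v -4.186 -1.751 3.403
v -3.867 -1.825 2.814
v -4.028 -1.302 2.423
v -4.5 -0.512 3.314
v -4.239 -1.359 3.948
v -4.006 -0.8 4.242
v -4.168 -0.276 3.851
v -4.545 -1.181 3.375
v -3.441 3.173 -1.74
v -2.723 3.392 -1.754
v -2.462 2.606 -0.613
v -3.179 2.387 -0.6
v -2.868 3.623 -1.561
v -2.607 2.837 -0.421
v -3.126 3.765 -1.404
v -2.865 2.979 -0.264
v -3.446 3.79 -1.314
v -3.185 3.004 -0.173
v -3.765 3.693 -1.308
v -3.504 2.906 -0.167
v -4.02 3.492 -1.388
v -3.759 2.706 -0.247
v -4.16 3.229 -1.537
v -3.899 2.443 -0.396
v -4.158 2.954 -1.727
v -3.897 2.168 -0.586
v -4.013 2.723 -1.919
v -3.752 1.937 -0.779
v -3.755 2.581 -2.076
v -3.494 1.795 -0.936
v -3.435 2.556 -2.167
v -3.174 1.77 -1.026
v -3.116 2.654 -2.173
v -2.855 1.867 -1.032
v -2.861 2.854 -2.093
v -2.6 2.068 -0.952
v -2.721 3.117 -1.944
v -2.46 2.331 -0.803
f 2 1 4
f 2 4 3
f 4 1 5
f 4 5 3
f 5 1 6
f 5 6 3
f 6 1 7
f 6 7 3
f 7 1 8
f 7 8 3
f 8 1 9
f 8 9 3
f 9 1 10
f 9 10 3
f 10 1 11
f 10 11 3
f 11 1 12
f 11 12 3
f 12 1 13
f 12 13 3
f 13 1 14
f 13 14 3
f 14 1 15
f 14 15 3
f 15 1 16
f 15 16 3
f 16 1 17
f 16 17 3
f 17 1 18
f 17 18 3
f 18 1 2
f 18 2 3
f 20 19 22
f 20 22 21
f 22 19 23
f 22 23 21
f 23 19 24
f 23 24 21
f 24 19 25
f 24 25 21
f 25 19 26
f 25 26 21
f 26 19 27
f 26 27 21
f 27 19 28
f 27 28 21
f 28 19 20
f 28 20 21
f 29 66 45
f 66 40 69
f 45 69 34
f 66 69 45
f 29 45 41
f 45 34 46
f 41 46 30
f 45 46 41
f 29 41 50
f 41 30 51
f 50 51 36
f 41 51 50
f 29 50 62
f 50 36 65
f 62 65 39
f 50 65 62
f 29 62 66
f 62 39 70
f 66 70 40
f 62 70 66
f 30 46 57
f 46 34 60
f 57 60 38
f 46 60 57
f 34 69 47
f 69 40 68
f 47 68 33
f 69 68 47
f 40 70 67
f 70 39 63
f 67 63 31
f 70 63 67
f 39 65 64
f 65 36 52
f 64 52 35
f 65 52 64
f 36 51 56
f 51 30 53
f 56 53 37
f 51 53 56
f 32 58 44
f 58 38 59
f 44 59 33
f 58 59 44
f 32 44 42
f 44 33 43
f 42 43 31
f 44 43 42
f 32 42 49
f 42 31 48
f 49 48 35
f 42 48 49
f 32 49 54
f 49 35 55
f 54 55 37
f 49 55 54
f 32 54 58
f 54 37 61
f 58 61 38
f 54 61 58
f 33 59 47
f 59 38 60
f 47 60 34
f 59 60 47
f 31 43 67
f 43 33 68
f 67 68 40
f 43 68 67
f 35 48 64
f 48 31 63
f 64 63 39
f 48 63 64
f 37 55 56
f 55 35 52
f 56 52 36
f 55 52 56
f 38 61 57
f 61 37 53
f 57 53 30
f 61 53 57
f 72 71 75
f 72 75 73
f 73 75 76
f 73 76 74
f 75 71 77
f 75 77 76
f 76 77 78
f 76 78 74
f 77 71 79
f 77 79 78
f 78 79 80
f 78 80 74
f 79 71 81
f 79 81 80
f 80 81 82
f 80 82 74
f 81 71 83
f 81 83 82
f 82 83 84
f 82 84 74
f 83 71 85
f 83 85 84
f 84 85 86
f 84 86 74
f 85 71 87
f 85 87 86
f 86 87 88
f 86 88 74
f 87 71 89
f 87 89 88
f 88 89 90
f 88 90 74
f 89 71 91
f 89 91 90
f 90 91 92
f 90 92 74
f 91 71 93
f 91 93 92
f 92 93 94
f 92 94 74
f 93 71 95
f 93 95 94
f 94 95 96
f 94 96 74
f 95 71 97
f 95 97 96
f 96 97 98
f 96 98 74
f 97 71 99
f 97 99 98
f 98 99 100
f 98 100 74
f 99 71 72
f 99 72 100
f 100 72 73
f 100 73 74



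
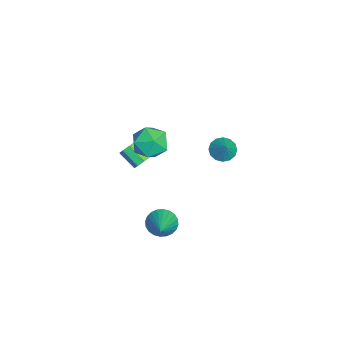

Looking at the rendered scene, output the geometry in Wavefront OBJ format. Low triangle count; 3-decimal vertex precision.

v -3.217 -2.156 -2.248
v -2.868 -2.591 -2.47
v -3.454 -3.418 -1.775
v -3.803 -2.984 -1.552
v -2.69 -2.399 -2.093
v -3.277 -3.226 -1.397
v -2.821 -2.065 -1.806
v -3.408 -2.893 -1.11
v -3.184 -1.785 -1.778
v -3.77 -2.612 -1.082
v -3.566 -1.722 -2.025
v -4.152 -2.549 -1.33
v -3.743 -1.914 -2.403
v -4.33 -2.741 -1.707
v -3.612 -2.247 -2.69
v -4.199 -3.075 -1.994
v -3.25 -2.528 -2.718
v -3.836 -3.355 -2.022
v -1.949 2.048 0.225
v -1.422 1.699 -0.159
v -1.151 2.232 1.155
v -1.39 2.067 -0.259
v -1.508 2.43 -0.23
v -1.744 2.691 -0.079
v -2.035 2.779 0.154
v -2.304 2.672 0.405
v -2.477 2.397 0.608
v -2.509 2.029 0.709
v -2.391 1.666 0.679
v -2.155 1.405 0.528
v -1.863 1.316 0.296
v -1.595 1.424 0.044
v -0.008 -0.992 -4.284
v 0.418 -0.729 -4.983
v 1.788 -0.948 -3.176
v 0.327 -0.435 -4.848
v 0.185 -0.227 -4.626
v 0.014 -0.135 -4.353
v -0.161 -0.174 -4.069
v -0.312 -0.337 -3.817
v -0.417 -0.6 -3.637
v -0.459 -0.923 -3.555
v -0.433 -1.256 -3.584
v -0.342 -1.549 -3.72
v -0.2 -1.757 -3.942
v -0.029 -1.849 -4.215
v 0.145 -1.811 -4.499
v 0.297 -1.647 -4.751
v 0.401 -1.384 -4.931
v 0.444 -1.062 -5.013
v -0.093 -0.773 3.253
v 0.66 -0.661 2.498
v -0.34 -2.419 2.762
v 0.413 -2.307 2.007
v 0.688 -2.308 3.044
v 0.841 -1.291 3.347
v -0.521 -1.789 1.913
v -0.368 -0.772 2.216
v 0.396 -1.29 1.67
v 1.143 -1.61 2.369
v -0.823 -1.47 2.891
v -0.076 -1.79 3.59
f 2 1 5
f 2 5 3
f 3 5 6
f 3 6 4
f 5 1 7
f 5 7 6
f 6 7 8
f 6 8 4
f 7 1 9
f 7 9 8
f 8 9 10
f 8 10 4
f 9 1 11
f 9 11 10
f 10 11 12
f 10 12 4
f 11 1 13
f 11 13 12
f 12 13 14
f 12 14 4
f 13 1 15
f 13 15 14
f 14 15 16
f 14 16 4
f 15 1 17
f 15 17 16
f 16 17 18
f 16 18 4
f 17 1 2
f 17 2 18
f 18 2 3
f 18 3 4
f 20 19 22
f 20 22 21
f 22 19 23
f 22 23 21
f 23 19 24
f 23 24 21
f 24 19 25
f 24 25 21
f 25 19 26
f 25 26 21
f 26 19 27
f 26 27 21
f 27 19 28
f 27 28 21
f 28 19 29
f 28 29 21
f 29 19 30
f 29 30 21
f 30 19 31
f 30 31 21
f 31 19 32
f 31 32 21
f 32 19 20
f 32 20 21
f 34 33 36
f 34 36 35
f 36 33 37
f 36 37 35
f 37 33 38
f 37 38 35
f 38 33 39
f 38 39 35
f 39 33 40
f 39 40 35
f 40 33 41
f 40 41 35
f 41 33 42
f 41 42 35
f 42 33 43
f 42 43 35
f 43 33 44
f 43 44 35
f 44 33 45
f 44 45 35
f 45 33 46
f 45 46 35
f 46 33 47
f 46 47 35
f 47 33 48
f 47 48 35
f 48 33 49
f 48 49 35
f 49 33 50
f 49 50 35
f 50 33 34
f 50 34 35
f 51 62 56
f 51 56 52
f 51 52 58
f 51 58 61
f 51 61 62
f 52 56 60
f 56 62 55
f 62 61 53
f 61 58 57
f 58 52 59
f 54 60 55
f 54 55 53
f 54 53 57
f 54 57 59
f 54 59 60
f 55 60 56
f 53 55 62
f 57 53 61
f 59 57 58
f 60 59 52



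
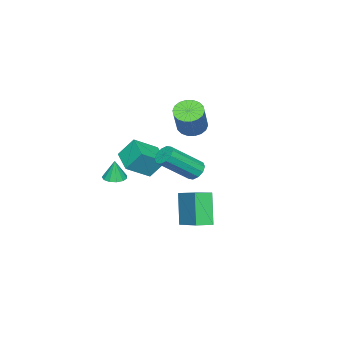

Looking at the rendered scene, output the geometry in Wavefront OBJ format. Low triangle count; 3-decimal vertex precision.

v 3.504 -1.823 0.756
v 3.977 -1.439 0.719
v 3.556 -1.777 1.884
v 3.694 -1.244 0.724
v 3.351 -1.232 0.739
v 3.056 -1.408 0.76
v 2.904 -1.715 0.779
v 2.942 -2.057 0.791
v 3.158 -2.324 0.792
v 3.484 -2.432 0.781
v 3.817 -2.346 0.763
v 4.05 -2.094 0.742
v 4.11 -1.756 0.725
v 0.764 1.154 -3.035
v 0.008 0.673 -1.303
v 1.772 2.63 -2.186
v 1.017 2.15 -0.453
v 1.463 0.59 -2.887
v 0.708 0.11 -1.154
v 2.472 2.067 -2.037
v 1.716 1.586 -0.305
v -3.499 -1.4 1.456
v -2.845 -1.305 0.987
v -1.787 -0.944 2.536
v -2.441 -1.04 3.004
v -2.982 -0.972 1.003
v -1.924 -0.611 2.552
v -3.221 -0.723 1.108
v -2.163 -0.363 2.657
v -3.515 -0.609 1.282
v -2.457 -0.249 2.831
v -3.806 -0.652 1.491
v -2.748 -0.291 3.04
v -4.036 -0.842 1.693
v -2.978 -0.482 3.242
v -4.16 -1.144 1.847
v -3.102 -0.783 3.396
v -4.153 -1.496 1.924
v -3.095 -1.135 3.473
v -4.016 -1.829 1.908
v -2.958 -1.468 3.457
v -3.777 -2.077 1.803
v -2.719 -1.717 3.352
v -3.483 -2.191 1.629
v -2.425 -1.831 3.178
v -3.192 -2.149 1.42
v -2.134 -1.788 2.969
v -2.962 -1.958 1.218
v -1.904 -1.598 2.767
v -2.838 -1.657 1.064
v -1.78 -1.296 2.613
v 0.451 -3.461 0.585
v 0.104 -2.743 1.636
v -0.675 -2.729 -0.286
v -1.022 -2.011 0.766
v 1.382 -2.469 0.214
v 1.035 -1.751 1.266
v 0.256 -1.737 -0.656
v -0.091 -1.019 0.395
v 2.025 1.799 1.433
v 2.494 1.895 1.072
v 3.764 0.856 2.445
v 3.295 0.761 2.807
v 2.471 2.18 1.308
v 3.742 1.141 2.681
v 2.278 2.319 1.592
v 3.549 1.281 2.966
v 1.988 2.26 1.815
v 3.259 1.222 3.189
v 1.712 2.025 1.893
v 2.983 0.987 3.267
v 1.556 1.704 1.795
v 2.826 0.665 3.168
v 1.578 1.419 1.559
v 2.849 0.38 2.932
v 1.771 1.279 1.274
v 3.042 0.241 2.648
v 2.061 1.338 1.051
v 3.332 0.3 2.425
v 2.337 1.573 0.973
v 3.608 0.535 2.347
f 2 1 4
f 2 4 3
f 4 1 5
f 4 5 3
f 5 1 6
f 5 6 3
f 6 1 7
f 6 7 3
f 7 1 8
f 7 8 3
f 8 1 9
f 8 9 3
f 9 1 10
f 9 10 3
f 10 1 11
f 10 11 3
f 11 1 12
f 11 12 3
f 12 1 13
f 12 13 3
f 13 1 2
f 13 2 3
f 15 17 14
f 18 15 14
f 14 17 16
f 16 18 14
f 15 21 17
f 19 15 18
f 19 21 15
f 17 21 16
f 20 18 16
f 16 21 20
f 20 19 18
f 21 19 20
f 23 22 26
f 23 26 24
f 24 26 27
f 24 27 25
f 26 22 28
f 26 28 27
f 27 28 29
f 27 29 25
f 28 22 30
f 28 30 29
f 29 30 31
f 29 31 25
f 30 22 32
f 30 32 31
f 31 32 33
f 31 33 25
f 32 22 34
f 32 34 33
f 33 34 35
f 33 35 25
f 34 22 36
f 34 36 35
f 35 36 37
f 35 37 25
f 36 22 38
f 36 38 37
f 37 38 39
f 37 39 25
f 38 22 40
f 38 40 39
f 39 40 41
f 39 41 25
f 40 22 42
f 40 42 41
f 41 42 43
f 41 43 25
f 42 22 44
f 42 44 43
f 43 44 45
f 43 45 25
f 44 22 46
f 44 46 45
f 45 46 47
f 45 47 25
f 46 22 48
f 46 48 47
f 47 48 49
f 47 49 25
f 48 22 50
f 48 50 49
f 49 50 51
f 49 51 25
f 50 22 23
f 50 23 51
f 51 23 24
f 51 24 25
f 53 55 52
f 56 53 52
f 52 55 54
f 54 56 52
f 53 59 55
f 57 53 56
f 57 59 53
f 55 59 54
f 58 56 54
f 54 59 58
f 58 57 56
f 59 57 58
f 61 60 64
f 61 64 62
f 62 64 65
f 62 65 63
f 64 60 66
f 64 66 65
f 65 66 67
f 65 67 63
f 66 60 68
f 66 68 67
f 67 68 69
f 67 69 63
f 68 60 70
f 68 70 69
f 69 70 71
f 69 71 63
f 70 60 72
f 70 72 71
f 71 72 73
f 71 73 63
f 72 60 74
f 72 74 73
f 73 74 75
f 73 75 63
f 74 60 76
f 74 76 75
f 75 76 77
f 75 77 63
f 76 60 78
f 76 78 77
f 77 78 79
f 77 79 63
f 78 60 80
f 78 80 79
f 79 80 81
f 79 81 63
f 80 60 61
f 80 61 81
f 81 61 62
f 81 62 63



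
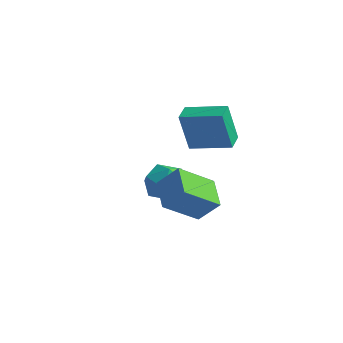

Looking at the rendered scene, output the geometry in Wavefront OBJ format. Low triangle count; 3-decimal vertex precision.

v 0.828 0.863 1.886
v 0.509 0.614 3.64
v 0.524 1.665 1.945
v 0.205 1.416 3.699
v 2.435 1.444 2.261
v 2.116 1.195 4.015
v 2.131 2.246 2.32
v 1.812 1.997 4.074
v -1.843 2.315 -0.805
v -1.001 2.833 -1.012
v -1.419 1.187 -1.908
v -0.577 1.705 -2.115
v -0.681 1.245 -1.222
v -0.943 1.942 -0.54
v -1.477 2.078 -2.38
v -1.739 2.775 -1.698
v -0.776 2.686 -1.985
v -0.283 2.172 -1.269
v -2.137 1.848 -1.651
v -1.644 1.334 -0.935
v 2.248 -0.448 -0.862
v 1.507 -1.724 0.238
v 1.258 0.502 -0.427
v 0.517 -0.774 0.673
v 3.003 -0.086 0.067
v 2.262 -1.362 1.167
v 2.013 0.864 0.502
v 1.272 -0.412 1.602
f 2 4 1
f 5 2 1
f 1 4 3
f 3 5 1
f 2 8 4
f 6 2 5
f 6 8 2
f 4 8 3
f 7 5 3
f 3 8 7
f 7 6 5
f 8 6 7
f 9 20 14
f 9 14 10
f 9 10 16
f 9 16 19
f 9 19 20
f 10 14 18
f 14 20 13
f 20 19 11
f 19 16 15
f 16 10 17
f 12 18 13
f 12 13 11
f 12 11 15
f 12 15 17
f 12 17 18
f 13 18 14
f 11 13 20
f 15 11 19
f 17 15 16
f 18 17 10
f 22 24 21
f 25 22 21
f 21 24 23
f 23 25 21
f 22 28 24
f 26 22 25
f 26 28 22
f 24 28 23
f 27 25 23
f 23 28 27
f 27 26 25
f 28 26 27



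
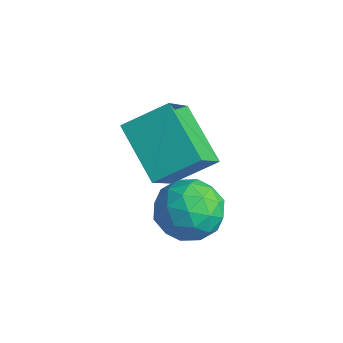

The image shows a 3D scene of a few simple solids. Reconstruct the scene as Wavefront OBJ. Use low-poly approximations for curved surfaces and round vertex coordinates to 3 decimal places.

v -2.496 -0.433 3.663
v -1.938 0.709 4.439
v -3.051 0.531 2.642
v -2.493 1.674 3.418
v -0.827 -0.554 2.642
v -0.269 0.589 3.418
v -1.382 0.411 1.621
v -0.824 1.553 2.397
v -0.677 1.45 0.869
v -0.062 1.006 1.551
v -1.298 -0.026 0.469
v -0.683 -0.47 1.151
v -1.453 0.121 1.466
v -1.069 1.033 1.713
v -0.291 -0.053 0.307
v 0.093 0.859 0.554
v 0.176 0.077 1.204
v -0.542 0.185 1.92
v -0.818 0.795 0.1
v -1.536 0.903 0.816
v -0.315 1.357 1.245
v -1.045 -0.377 0.775
v -1.497 -0.03 0.96
v -1.136 -0.291 1.361
v -0.907 1.373 1.34
v -0.545 1.113 1.741
v -1.363 0.593 1.692
v -0.815 -0.133 0.279
v -0.453 -0.393 0.68
v -0.224 1.271 0.659
v 0.137 1.01 1.06
v 0.003 0.387 0.328
v 0.186 0.551 1.442
v -0.179 -0.317 1.207
v 0.052 -0.072 0.711
v 0.277 0.464 0.856
v -0.235 0.614 1.863
v -0.6 -0.253 1.628
v -1.053 0.094 1.813
v -0.827 0.63 1.958
v -0.095 0.068 1.659
v -0.76 1.233 0.392
v -1.125 0.366 0.157
v -0.533 0.35 0.062
v -0.307 0.886 0.207
v -1.181 1.297 0.813
v -1.546 0.429 0.578
v -1.637 0.516 1.164
v -1.412 1.052 1.309
v -1.265 0.912 0.361
f 2 4 1
f 5 2 1
f 1 4 3
f 3 5 1
f 2 8 4
f 6 2 5
f 6 8 2
f 4 8 3
f 7 5 3
f 3 8 7
f 7 6 5
f 8 6 7
f 9 46 25
f 46 20 49
f 25 49 14
f 46 49 25
f 9 25 21
f 25 14 26
f 21 26 10
f 25 26 21
f 9 21 30
f 21 10 31
f 30 31 16
f 21 31 30
f 9 30 42
f 30 16 45
f 42 45 19
f 30 45 42
f 9 42 46
f 42 19 50
f 46 50 20
f 42 50 46
f 10 26 37
f 26 14 40
f 37 40 18
f 26 40 37
f 14 49 27
f 49 20 48
f 27 48 13
f 49 48 27
f 20 50 47
f 50 19 43
f 47 43 11
f 50 43 47
f 19 45 44
f 45 16 32
f 44 32 15
f 45 32 44
f 16 31 36
f 31 10 33
f 36 33 17
f 31 33 36
f 12 38 24
f 38 18 39
f 24 39 13
f 38 39 24
f 12 24 22
f 24 13 23
f 22 23 11
f 24 23 22
f 12 22 29
f 22 11 28
f 29 28 15
f 22 28 29
f 12 29 34
f 29 15 35
f 34 35 17
f 29 35 34
f 12 34 38
f 34 17 41
f 38 41 18
f 34 41 38
f 13 39 27
f 39 18 40
f 27 40 14
f 39 40 27
f 11 23 47
f 23 13 48
f 47 48 20
f 23 48 47
f 15 28 44
f 28 11 43
f 44 43 19
f 28 43 44
f 17 35 36
f 35 15 32
f 36 32 16
f 35 32 36
f 18 41 37
f 41 17 33
f 37 33 10
f 41 33 37



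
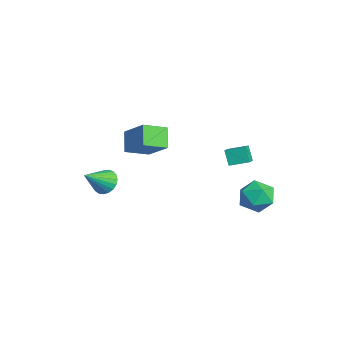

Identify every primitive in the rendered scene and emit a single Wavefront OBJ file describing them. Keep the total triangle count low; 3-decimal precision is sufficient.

v 0.901 2.827 -0.942
v 0.365 2.736 -0.044
v 1.28 3.872 -0.609
v 0.744 3.78 0.289
v 1.736 2.38 -0.489
v 1.2 2.288 0.409
v 2.115 3.424 -0.156
v 1.579 3.333 0.742
v -2.081 -1.094 0.307
v -1.862 -2.514 0.862
v -0.666 -0.391 1.55
v -0.448 -1.81 2.105
v -1.092 -1.33 -0.685
v -0.874 -2.749 -0.13
v 0.322 -0.626 0.558
v 0.541 -2.046 1.113
v 3.012 4.518 -1.804
v 3.925 4.211 -2.406
v 2.215 2.909 -2.194
v 3.128 2.602 -2.796
v 3.198 2.695 -1.666
v 3.69 3.689 -1.425
v 2.45 3.431 -3.175
v 2.942 4.425 -2.934
v 3.577 3.54 -3.253
v 4.039 3.084 -2.321
v 2.101 4.036 -2.279
v 2.563 3.58 -1.347
v -3.455 -3.29 -4.042
v -2.729 -2.813 -3.898
v -2.805 -4.63 -2.878
v -2.953 -2.693 -3.635
v -3.264 -2.676 -3.442
v -3.608 -2.765 -3.353
v -3.925 -2.945 -3.383
v -4.161 -3.185 -3.528
v -4.274 -3.443 -3.761
v -4.246 -3.674 -4.043
v -4.081 -3.84 -4.325
v -3.808 -3.91 -4.558
v -3.474 -3.873 -4.702
v -3.136 -3.735 -4.732
v -2.853 -3.521 -4.642
v -2.675 -3.266 -4.449
v -2.631 -3.016 -4.186
f 2 4 1
f 5 2 1
f 1 4 3
f 3 5 1
f 2 8 4
f 6 2 5
f 6 8 2
f 4 8 3
f 7 5 3
f 3 8 7
f 7 6 5
f 8 6 7
f 10 12 9
f 13 10 9
f 9 12 11
f 11 13 9
f 10 16 12
f 14 10 13
f 14 16 10
f 12 16 11
f 15 13 11
f 11 16 15
f 15 14 13
f 16 14 15
f 17 28 22
f 17 22 18
f 17 18 24
f 17 24 27
f 17 27 28
f 18 22 26
f 22 28 21
f 28 27 19
f 27 24 23
f 24 18 25
f 20 26 21
f 20 21 19
f 20 19 23
f 20 23 25
f 20 25 26
f 21 26 22
f 19 21 28
f 23 19 27
f 25 23 24
f 26 25 18
f 30 29 32
f 30 32 31
f 32 29 33
f 32 33 31
f 33 29 34
f 33 34 31
f 34 29 35
f 34 35 31
f 35 29 36
f 35 36 31
f 36 29 37
f 36 37 31
f 37 29 38
f 37 38 31
f 38 29 39
f 38 39 31
f 39 29 40
f 39 40 31
f 40 29 41
f 40 41 31
f 41 29 42
f 41 42 31
f 42 29 43
f 42 43 31
f 43 29 44
f 43 44 31
f 44 29 45
f 44 45 31
f 45 29 30
f 45 30 31



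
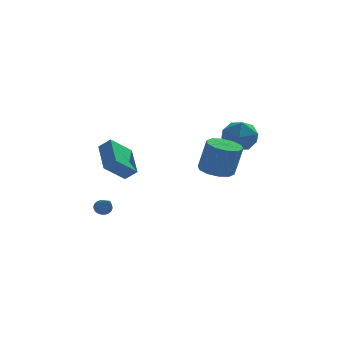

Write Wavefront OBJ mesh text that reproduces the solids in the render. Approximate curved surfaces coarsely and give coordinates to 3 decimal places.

v -3.022 -0.073 -0.281
v -3.18 1.88 0.675
v -3.691 0.167 -0.882
v -3.848 2.12 0.075
v -1.812 0.56 -1.375
v -1.969 2.513 -0.418
v -2.48 0.8 -1.975
v -2.638 2.753 -1.019
v -3.783 -0.33 -3.65
v -3.384 -0.095 -3.392
v -3.497 -2.07 -2.51
v -3.545 -0.044 -3.272
v -3.742 -0.036 -3.211
v -3.946 -0.072 -3.216
v -4.124 -0.148 -3.287
v -4.251 -0.252 -3.413
v -4.307 -0.367 -3.575
v -4.283 -0.477 -3.749
v -4.183 -0.564 -3.907
v -4.022 -0.616 -4.027
v -3.825 -0.624 -4.089
v -3.621 -0.587 -4.084
v -3.443 -0.511 -4.013
v -3.316 -0.407 -3.886
v -3.26 -0.292 -3.724
v -3.284 -0.182 -3.55
v 2.427 -0.315 -1.09
v 3.025 0.535 -1.144
v 3.47 0.344 0.817
v 2.873 -0.505 0.87
v 2.429 0.721 -0.99
v 2.874 0.53 0.971
v 1.832 0.511 -0.875
v 2.278 0.32 1.086
v 1.463 -0.014 -0.842
v 1.908 -0.205 1.119
v 1.462 -0.654 -0.904
v 1.908 -0.845 1.057
v 1.83 -1.164 -1.037
v 2.275 -1.355 0.924
v 2.426 -1.35 -1.191
v 2.871 -1.541 0.77
v 3.022 -1.14 -1.306
v 3.468 -1.331 0.655
v 3.392 -0.615 -1.339
v 3.837 -0.806 0.622
v 3.392 0.025 -1.277
v 3.838 -0.166 0.684
v 2.976 1.674 0.66
v 4.089 2.172 0.692
v 3.731 -0.052 1.248
v 4.844 0.446 1.28
v 4.001 0.786 2.093
v 3.534 1.852 1.73
v 4.286 0.268 0.21
v 3.819 1.334 -0.153
v 4.898 1.303 0.414
v 4.722 1.623 1.578
v 3.098 0.497 0.362
v 2.922 0.817 1.526
f 2 4 1
f 5 2 1
f 1 4 3
f 3 5 1
f 2 8 4
f 6 2 5
f 6 8 2
f 4 8 3
f 7 5 3
f 3 8 7
f 7 6 5
f 8 6 7
f 10 9 12
f 10 12 11
f 12 9 13
f 12 13 11
f 13 9 14
f 13 14 11
f 14 9 15
f 14 15 11
f 15 9 16
f 15 16 11
f 16 9 17
f 16 17 11
f 17 9 18
f 17 18 11
f 18 9 19
f 18 19 11
f 19 9 20
f 19 20 11
f 20 9 21
f 20 21 11
f 21 9 22
f 21 22 11
f 22 9 23
f 22 23 11
f 23 9 24
f 23 24 11
f 24 9 25
f 24 25 11
f 25 9 26
f 25 26 11
f 26 9 10
f 26 10 11
f 28 27 31
f 28 31 29
f 29 31 32
f 29 32 30
f 31 27 33
f 31 33 32
f 32 33 34
f 32 34 30
f 33 27 35
f 33 35 34
f 34 35 36
f 34 36 30
f 35 27 37
f 35 37 36
f 36 37 38
f 36 38 30
f 37 27 39
f 37 39 38
f 38 39 40
f 38 40 30
f 39 27 41
f 39 41 40
f 40 41 42
f 40 42 30
f 41 27 43
f 41 43 42
f 42 43 44
f 42 44 30
f 43 27 45
f 43 45 44
f 44 45 46
f 44 46 30
f 45 27 47
f 45 47 46
f 46 47 48
f 46 48 30
f 47 27 28
f 47 28 48
f 48 28 29
f 48 29 30
f 49 60 54
f 49 54 50
f 49 50 56
f 49 56 59
f 49 59 60
f 50 54 58
f 54 60 53
f 60 59 51
f 59 56 55
f 56 50 57
f 52 58 53
f 52 53 51
f 52 51 55
f 52 55 57
f 52 57 58
f 53 58 54
f 51 53 60
f 55 51 59
f 57 55 56
f 58 57 50

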